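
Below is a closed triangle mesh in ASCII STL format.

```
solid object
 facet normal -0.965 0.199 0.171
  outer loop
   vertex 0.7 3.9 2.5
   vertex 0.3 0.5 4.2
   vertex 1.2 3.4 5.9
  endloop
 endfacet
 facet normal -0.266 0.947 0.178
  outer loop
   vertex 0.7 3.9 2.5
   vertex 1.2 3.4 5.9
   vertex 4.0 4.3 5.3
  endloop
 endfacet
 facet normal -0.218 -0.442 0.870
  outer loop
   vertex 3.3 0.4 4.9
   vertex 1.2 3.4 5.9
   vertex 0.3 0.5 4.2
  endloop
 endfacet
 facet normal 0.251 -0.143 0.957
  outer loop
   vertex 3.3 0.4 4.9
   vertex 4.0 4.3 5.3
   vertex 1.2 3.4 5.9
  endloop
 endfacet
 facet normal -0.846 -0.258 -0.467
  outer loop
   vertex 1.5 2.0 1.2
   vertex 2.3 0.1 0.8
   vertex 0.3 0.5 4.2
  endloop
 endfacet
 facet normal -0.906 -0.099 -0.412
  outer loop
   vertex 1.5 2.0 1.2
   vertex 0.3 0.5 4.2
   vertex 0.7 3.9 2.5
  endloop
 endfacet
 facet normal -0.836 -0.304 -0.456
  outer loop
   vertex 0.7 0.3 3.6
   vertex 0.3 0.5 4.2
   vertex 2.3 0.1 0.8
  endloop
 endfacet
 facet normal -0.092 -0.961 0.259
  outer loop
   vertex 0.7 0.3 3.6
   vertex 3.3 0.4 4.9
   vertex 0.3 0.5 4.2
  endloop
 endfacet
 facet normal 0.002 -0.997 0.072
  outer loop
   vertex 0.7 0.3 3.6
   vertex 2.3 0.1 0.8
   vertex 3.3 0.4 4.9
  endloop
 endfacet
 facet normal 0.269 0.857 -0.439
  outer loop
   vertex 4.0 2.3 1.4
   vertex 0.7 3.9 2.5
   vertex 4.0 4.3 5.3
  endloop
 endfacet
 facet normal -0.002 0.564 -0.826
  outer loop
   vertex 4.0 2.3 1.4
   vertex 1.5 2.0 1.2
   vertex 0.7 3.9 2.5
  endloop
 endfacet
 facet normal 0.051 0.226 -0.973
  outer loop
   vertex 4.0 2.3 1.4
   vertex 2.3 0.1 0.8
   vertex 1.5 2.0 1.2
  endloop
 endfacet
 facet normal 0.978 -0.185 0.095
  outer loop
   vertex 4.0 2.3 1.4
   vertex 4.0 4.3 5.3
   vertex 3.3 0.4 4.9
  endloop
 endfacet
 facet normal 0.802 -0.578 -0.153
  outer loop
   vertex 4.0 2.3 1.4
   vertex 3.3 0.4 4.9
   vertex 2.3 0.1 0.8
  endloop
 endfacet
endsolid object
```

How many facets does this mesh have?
14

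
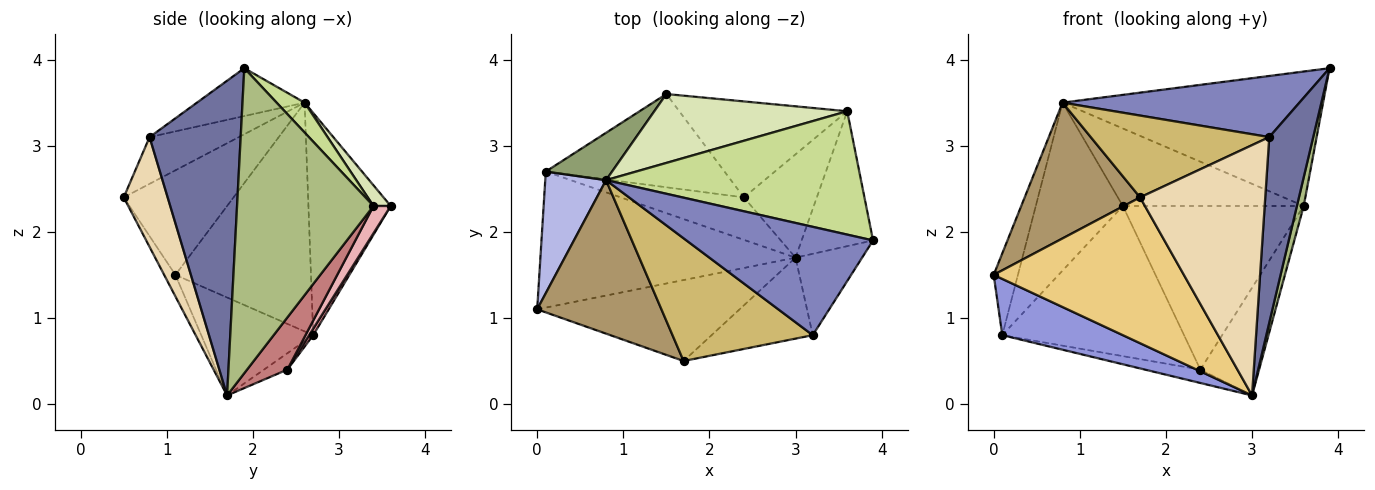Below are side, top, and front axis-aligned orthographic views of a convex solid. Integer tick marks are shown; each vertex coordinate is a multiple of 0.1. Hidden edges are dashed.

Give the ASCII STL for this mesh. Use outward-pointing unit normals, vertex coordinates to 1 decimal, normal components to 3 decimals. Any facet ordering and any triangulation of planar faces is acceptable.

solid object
 facet normal 0.885 -0.427 -0.187
  outer loop
   vertex 3.2 0.8 3.1
   vertex 3.0 1.7 0.1
   vertex 3.9 1.9 3.9
  endloop
 endfacet
 facet normal -0.218 -0.480 0.850
  outer loop
   vertex 3.2 0.8 3.1
   vertex 3.9 1.9 3.9
   vertex 0.8 2.6 3.5
  endloop
 endfacet
 facet normal -0.334 -0.360 -0.871
  outer loop
   vertex 0.1 2.7 0.8
   vertex 3.0 1.7 0.1
   vertex 0.0 1.1 1.5
  endloop
 endfacet
 facet normal -0.952 0.170 0.253
  outer loop
   vertex 0.1 2.7 0.8
   vertex 0.0 1.1 1.5
   vertex 0.8 2.6 3.5
  endloop
 endfacet
 facet normal -0.673 0.712 0.201
  outer loop
   vertex 0.1 2.7 0.8
   vertex 0.8 2.6 3.5
   vertex 1.5 3.6 2.3
  endloop
 endfacet
 facet normal 0.973 -0.048 -0.228
  outer loop
   vertex 3.6 3.4 2.3
   vertex 3.9 1.9 3.9
   vertex 3.0 1.7 0.1
  endloop
 endfacet
 facet normal 0.079 0.735 0.674
  outer loop
   vertex 3.6 3.4 2.3
   vertex 0.8 2.6 3.5
   vertex 3.9 1.9 3.9
  endloop
 endfacet
 facet normal 0.071 0.746 0.663
  outer loop
   vertex 3.6 3.4 2.3
   vertex 1.5 3.6 2.3
   vertex 0.8 2.6 3.5
  endloop
 endfacet
 facet normal -0.533 -0.560 0.634
  outer loop
   vertex 1.7 0.5 2.4
   vertex 0.8 2.6 3.5
   vertex 0.0 1.1 1.5
  endloop
 endfacet
 facet normal -0.267 -0.535 0.802
  outer loop
   vertex 1.7 0.5 2.4
   vertex 3.2 0.8 3.1
   vertex 0.8 2.6 3.5
  endloop
 endfacet
 facet normal -0.052 -0.873 -0.485
  outer loop
   vertex 1.7 0.5 2.4
   vertex 0.0 1.1 1.5
   vertex 3.0 1.7 0.1
  endloop
 endfacet
 facet normal 0.317 -0.903 -0.292
  outer loop
   vertex 1.7 0.5 2.4
   vertex 3.0 1.7 0.1
   vertex 3.2 0.8 3.1
  endloop
 endfacet
 facet normal -0.126 0.298 -0.946
  outer loop
   vertex 2.4 2.4 0.4
   vertex 3.0 1.7 0.1
   vertex 0.1 2.7 0.8
  endloop
 endfacet
 facet normal 0.444 0.646 -0.621
  outer loop
   vertex 2.4 2.4 0.4
   vertex 3.6 3.4 2.3
   vertex 3.0 1.7 0.1
  endloop
 endfacet
 facet normal 0.019 0.849 -0.527
  outer loop
   vertex 2.4 2.4 0.4
   vertex 0.1 2.7 0.8
   vertex 1.5 3.6 2.3
  endloop
 endfacet
 facet normal 0.082 0.860 -0.504
  outer loop
   vertex 2.4 2.4 0.4
   vertex 1.5 3.6 2.3
   vertex 3.6 3.4 2.3
  endloop
 endfacet
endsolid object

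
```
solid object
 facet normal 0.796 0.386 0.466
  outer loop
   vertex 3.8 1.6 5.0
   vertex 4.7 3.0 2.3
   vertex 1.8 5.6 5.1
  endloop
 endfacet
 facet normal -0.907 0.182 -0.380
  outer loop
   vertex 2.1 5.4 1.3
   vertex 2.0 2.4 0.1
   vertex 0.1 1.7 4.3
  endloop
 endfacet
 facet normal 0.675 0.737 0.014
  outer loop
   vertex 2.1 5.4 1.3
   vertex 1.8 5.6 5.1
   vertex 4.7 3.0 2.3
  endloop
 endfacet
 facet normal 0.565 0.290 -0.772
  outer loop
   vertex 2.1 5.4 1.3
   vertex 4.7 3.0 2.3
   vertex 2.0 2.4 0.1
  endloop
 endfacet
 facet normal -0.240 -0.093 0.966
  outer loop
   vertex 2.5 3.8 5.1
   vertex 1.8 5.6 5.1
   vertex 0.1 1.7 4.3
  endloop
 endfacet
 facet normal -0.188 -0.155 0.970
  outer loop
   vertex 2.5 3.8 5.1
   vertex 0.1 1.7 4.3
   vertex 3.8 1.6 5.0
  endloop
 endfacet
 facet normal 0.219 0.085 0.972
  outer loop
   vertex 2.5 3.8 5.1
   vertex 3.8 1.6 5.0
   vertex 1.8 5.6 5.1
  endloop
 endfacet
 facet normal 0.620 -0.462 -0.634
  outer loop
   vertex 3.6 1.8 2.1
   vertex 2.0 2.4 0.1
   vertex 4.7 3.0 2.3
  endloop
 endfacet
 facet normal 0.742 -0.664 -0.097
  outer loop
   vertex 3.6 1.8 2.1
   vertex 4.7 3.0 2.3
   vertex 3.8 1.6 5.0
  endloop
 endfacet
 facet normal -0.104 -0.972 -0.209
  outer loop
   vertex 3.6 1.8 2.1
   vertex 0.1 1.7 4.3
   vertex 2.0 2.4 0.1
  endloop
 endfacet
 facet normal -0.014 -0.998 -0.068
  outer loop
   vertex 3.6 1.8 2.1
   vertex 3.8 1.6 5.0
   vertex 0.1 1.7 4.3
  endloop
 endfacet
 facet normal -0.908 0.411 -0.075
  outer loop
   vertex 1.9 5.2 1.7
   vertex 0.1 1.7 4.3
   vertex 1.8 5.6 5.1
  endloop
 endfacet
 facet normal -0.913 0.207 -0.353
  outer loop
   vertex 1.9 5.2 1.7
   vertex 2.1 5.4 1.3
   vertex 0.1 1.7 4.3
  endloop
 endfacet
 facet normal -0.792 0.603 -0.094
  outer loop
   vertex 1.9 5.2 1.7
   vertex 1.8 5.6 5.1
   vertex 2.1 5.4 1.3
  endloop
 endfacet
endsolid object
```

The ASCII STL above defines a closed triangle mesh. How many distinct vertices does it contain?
9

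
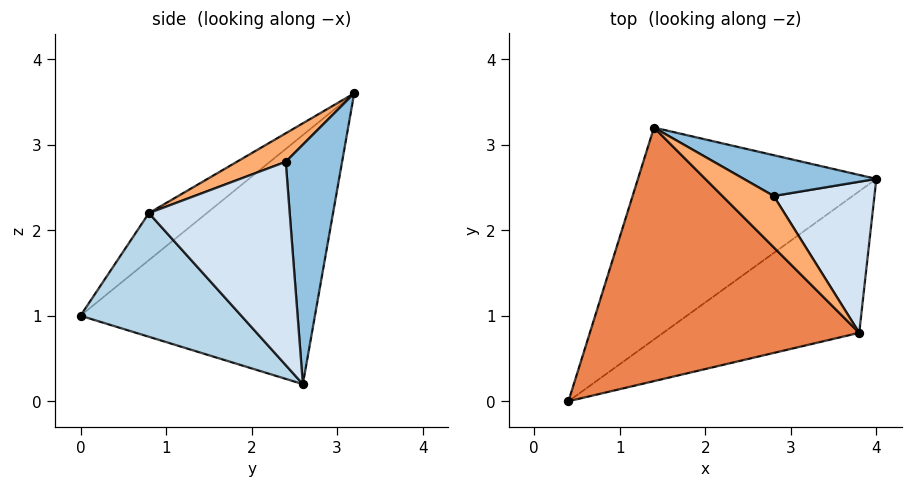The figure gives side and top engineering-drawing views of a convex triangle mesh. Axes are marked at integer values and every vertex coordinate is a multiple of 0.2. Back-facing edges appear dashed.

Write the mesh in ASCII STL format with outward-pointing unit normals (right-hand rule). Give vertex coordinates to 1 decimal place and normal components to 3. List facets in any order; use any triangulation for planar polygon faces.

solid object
 facet normal -0.568 0.619 -0.543
  outer loop
   vertex 1.4 3.2 3.6
   vertex 4.0 2.6 0.2
   vertex 0.4 0.0 1.0
  endloop
 endfacet
 facet normal 0.604 0.723 0.335
  outer loop
   vertex 2.8 2.4 2.8
   vertex 4.0 2.6 0.2
   vertex 1.4 3.2 3.6
  endloop
 endfacet
 facet normal 0.377 -0.707 -0.598
  outer loop
   vertex 3.8 0.8 2.2
   vertex 0.4 0.0 1.0
   vertex 4.0 2.6 0.2
  endloop
 endfacet
 facet normal 0.834 0.366 0.413
  outer loop
   vertex 3.8 0.8 2.2
   vertex 4.0 2.6 0.2
   vertex 2.8 2.4 2.8
  endloop
 endfacet
 facet normal -0.138 -0.598 0.789
  outer loop
   vertex 3.8 0.8 2.2
   vertex 1.4 3.2 3.6
   vertex 0.4 0.0 1.0
  endloop
 endfacet
 facet normal 0.485 -0.024 0.874
  outer loop
   vertex 3.8 0.8 2.2
   vertex 2.8 2.4 2.8
   vertex 1.4 3.2 3.6
  endloop
 endfacet
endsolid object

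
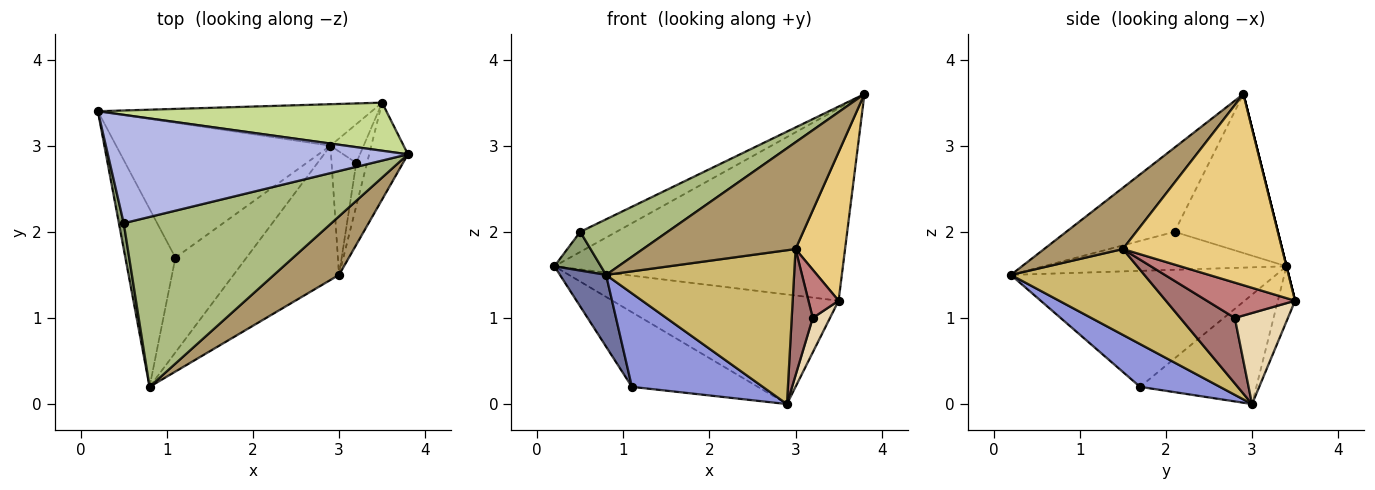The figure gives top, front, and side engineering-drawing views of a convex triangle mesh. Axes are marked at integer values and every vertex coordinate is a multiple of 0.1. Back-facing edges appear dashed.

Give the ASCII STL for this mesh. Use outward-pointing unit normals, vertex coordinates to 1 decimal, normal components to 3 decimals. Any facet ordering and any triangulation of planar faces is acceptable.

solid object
 facet normal -0.907 -0.158 -0.391
  outer loop
   vertex 1.1 1.7 0.2
   vertex 0.8 0.2 1.5
   vertex 0.2 3.4 1.6
  endloop
 endfacet
 facet normal -0.408 0.442 -0.799
  outer loop
   vertex 1.1 1.7 0.2
   vertex 0.2 3.4 1.6
   vertex 2.9 3.0 0.0
  endloop
 endfacet
 facet normal 0.394 -0.646 -0.654
  outer loop
   vertex 1.1 1.7 0.2
   vertex 2.9 3.0 0.0
   vertex 0.8 0.2 1.5
  endloop
 endfacet
 facet normal -0.462 0.162 0.872
  outer loop
   vertex 0.5 2.1 2.0
   vertex 3.8 2.9 3.6
   vertex 0.2 3.4 1.6
  endloop
 endfacet
 facet normal -0.975 -0.187 0.124
  outer loop
   vertex 0.5 2.1 2.0
   vertex 0.2 3.4 1.6
   vertex 0.8 0.2 1.5
  endloop
 endfacet
 facet normal -0.360 -0.290 0.887
  outer loop
   vertex 0.5 2.1 2.0
   vertex 0.8 0.2 1.5
   vertex 3.8 2.9 3.6
  endloop
 endfacet
 facet normal 0.000 0.970 0.243
  outer loop
   vertex 3.5 3.5 1.2
   vertex 0.2 3.4 1.6
   vertex 3.8 2.9 3.6
  endloop
 endfacet
 facet normal -0.071 0.933 -0.353
  outer loop
   vertex 3.5 3.5 1.2
   vertex 2.9 3.0 0.0
   vertex 0.2 3.4 1.6
  endloop
 endfacet
 facet normal 0.412 -0.799 0.438
  outer loop
   vertex 3.0 1.5 1.8
   vertex 3.8 2.9 3.6
   vertex 0.8 0.2 1.5
  endloop
 endfacet
 facet normal 0.472 -0.664 -0.580
  outer loop
   vertex 3.0 1.5 1.8
   vertex 0.8 0.2 1.5
   vertex 2.9 3.0 0.0
  endloop
 endfacet
 facet normal 0.938 -0.291 -0.190
  outer loop
   vertex 3.0 1.5 1.8
   vertex 3.5 3.5 1.2
   vertex 3.8 2.9 3.6
  endloop
 endfacet
 facet normal 0.899 -0.291 -0.328
  outer loop
   vertex 3.2 2.8 1.0
   vertex 2.9 3.0 0.0
   vertex 3.5 3.5 1.2
  endloop
 endfacet
 facet normal 0.880 -0.340 -0.332
  outer loop
   vertex 3.2 2.8 1.0
   vertex 3.0 1.5 1.8
   vertex 2.9 3.0 0.0
  endloop
 endfacet
 facet normal 0.909 -0.310 -0.277
  outer loop
   vertex 3.2 2.8 1.0
   vertex 3.5 3.5 1.2
   vertex 3.0 1.5 1.8
  endloop
 endfacet
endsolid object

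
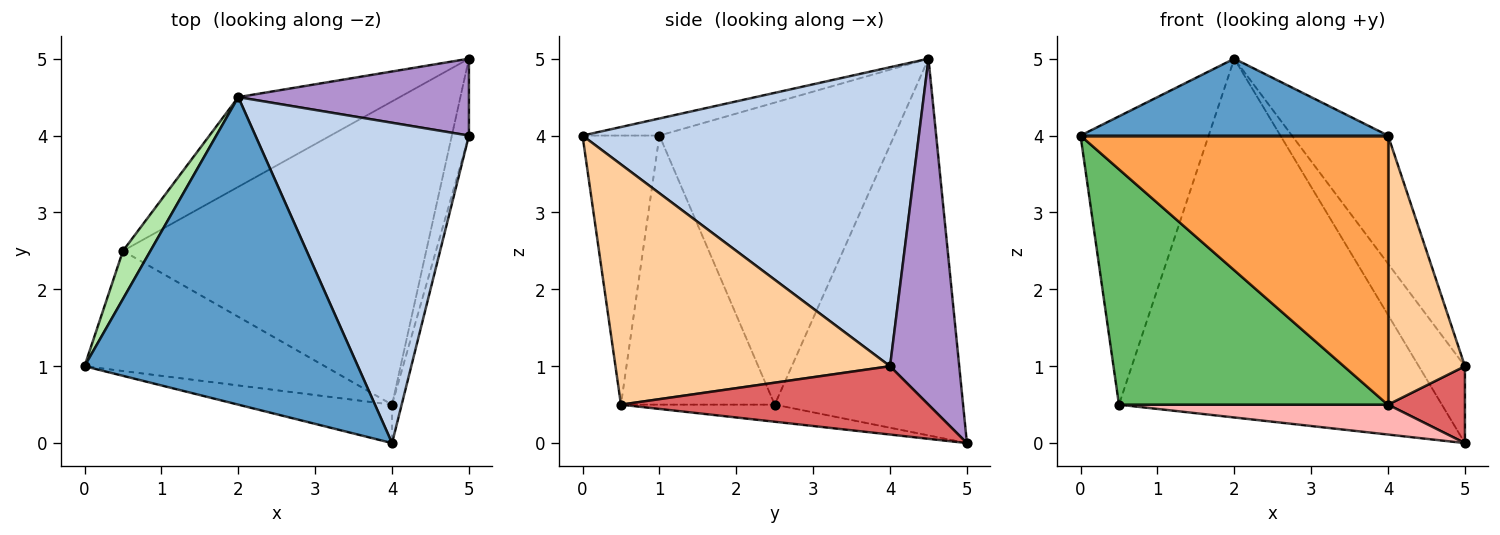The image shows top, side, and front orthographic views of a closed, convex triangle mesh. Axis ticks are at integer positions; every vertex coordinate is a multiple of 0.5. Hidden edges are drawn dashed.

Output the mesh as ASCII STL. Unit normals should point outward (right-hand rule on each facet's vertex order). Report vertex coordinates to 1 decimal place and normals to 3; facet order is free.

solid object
 facet normal -0.061 -0.242 0.968
  outer loop
   vertex 2.0 4.5 5.0
   vertex 0.0 1.0 4.0
   vertex 4.0 0.0 4.0
  endloop
 endfacet
 facet normal 0.793 0.226 0.566
  outer loop
   vertex 2.0 4.5 5.0
   vertex 4.0 0.0 4.0
   vertex 5.0 4.0 1.0
  endloop
 endfacet
 facet normal -0.240 -0.961 -0.137
  outer loop
   vertex 4.0 0.5 0.5
   vertex 4.0 0.0 4.0
   vertex 0.0 1.0 4.0
  endloop
 endfacet
 facet normal 0.962 -0.269 -0.038
  outer loop
   vertex 4.0 0.5 0.5
   vertex 5.0 4.0 1.0
   vertex 4.0 0.0 4.0
  endloop
 endfacet
 facet normal -0.454 -0.794 -0.405
  outer loop
   vertex 0.5 2.5 0.5
   vertex 4.0 0.5 0.5
   vertex 0.0 1.0 4.0
  endloop
 endfacet
 facet normal -0.875 0.477 0.080
  outer loop
   vertex 0.5 2.5 0.5
   vertex 0.0 1.0 4.0
   vertex 2.0 4.5 5.0
  endloop
 endfacet
 facet normal 0.943 -0.236 -0.236
  outer loop
   vertex 5.0 5.0 0.0
   vertex 5.0 4.0 1.0
   vertex 4.0 0.5 0.5
  endloop
 endfacet
 facet normal -0.056 -0.098 -0.994
  outer loop
   vertex 5.0 5.0 0.0
   vertex 4.0 0.5 0.5
   vertex 0.5 2.5 0.5
  endloop
 endfacet
 facet normal 0.728 0.485 0.485
  outer loop
   vertex 5.0 5.0 0.0
   vertex 2.0 4.5 5.0
   vertex 5.0 4.0 1.0
  endloop
 endfacet
 facet normal -0.493 0.844 -0.211
  outer loop
   vertex 5.0 5.0 0.0
   vertex 0.5 2.5 0.5
   vertex 2.0 4.5 5.0
  endloop
 endfacet
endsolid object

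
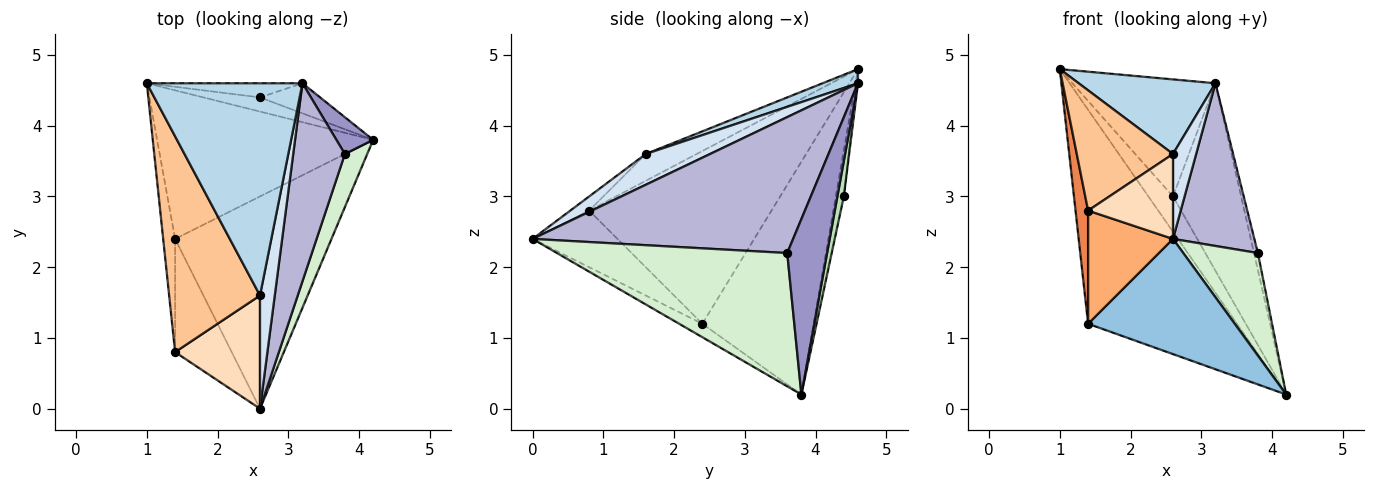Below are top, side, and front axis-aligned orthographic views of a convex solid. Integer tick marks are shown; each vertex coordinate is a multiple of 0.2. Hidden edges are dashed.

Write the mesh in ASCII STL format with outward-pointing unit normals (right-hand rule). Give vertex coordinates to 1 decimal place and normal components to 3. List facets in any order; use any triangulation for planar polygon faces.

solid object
 facet normal -0.523 0.700 -0.486
  outer loop
   vertex 1.4 2.4 1.2
   vertex 1.0 4.6 4.8
   vertex 4.2 3.8 0.2
  endloop
 endfacet
 facet normal -0.075 -0.476 -0.876
  outer loop
   vertex 1.4 2.4 1.2
   vertex 4.2 3.8 0.2
   vertex 2.6 0.0 2.4
  endloop
 endfacet
 facet normal 0.085 -0.330 0.940
  outer loop
   vertex 3.2 4.6 4.6
   vertex 1.0 4.6 4.8
   vertex 2.6 1.6 3.6
  endloop
 endfacet
 facet normal 0.857 -0.309 0.412
  outer loop
   vertex 3.2 4.6 4.6
   vertex 2.6 1.6 3.6
   vertex 2.6 0.0 2.4
  endloop
 endfacet
 facet normal -0.995 -0.069 -0.069
  outer loop
   vertex 1.4 0.8 2.8
   vertex 1.0 4.6 4.8
   vertex 1.4 2.4 1.2
  endloop
 endfacet
 facet normal -0.577 -0.577 -0.577
  outer loop
   vertex 1.4 0.8 2.8
   vertex 1.4 2.4 1.2
   vertex 2.6 0.0 2.4
  endloop
 endfacet
 facet normal -0.250 -0.471 0.846
  outer loop
   vertex 1.4 0.8 2.8
   vertex 2.6 1.6 3.6
   vertex 1.0 4.6 4.8
  endloop
 endfacet
 facet normal -0.132 -0.595 0.793
  outer loop
   vertex 1.4 0.8 2.8
   vertex 2.6 0.0 2.4
   vertex 2.6 1.6 3.6
  endloop
 endfacet
 facet normal -0.289 0.889 -0.356
  outer loop
   vertex 2.6 4.4 3.0
   vertex 4.2 3.8 0.2
   vertex 1.0 4.6 4.8
  endloop
 endfacet
 facet normal -0.011 0.993 -0.120
  outer loop
   vertex 2.6 4.4 3.0
   vertex 1.0 4.6 4.8
   vertex 3.2 4.6 4.6
  endloop
 endfacet
 facet normal 0.093 0.983 -0.158
  outer loop
   vertex 2.6 4.4 3.0
   vertex 3.2 4.6 4.6
   vertex 4.2 3.8 0.2
  endloop
 endfacet
 facet normal 0.939 -0.304 0.157
  outer loop
   vertex 3.8 3.6 2.2
   vertex 2.6 0.0 2.4
   vertex 4.2 3.8 0.2
  endloop
 endfacet
 facet normal 0.974 0.094 0.204
  outer loop
   vertex 3.8 3.6 2.2
   vertex 4.2 3.8 0.2
   vertex 3.2 4.6 4.6
  endloop
 endfacet
 facet normal 0.897 -0.280 0.341
  outer loop
   vertex 3.8 3.6 2.2
   vertex 3.2 4.6 4.6
   vertex 2.6 0.0 2.4
  endloop
 endfacet
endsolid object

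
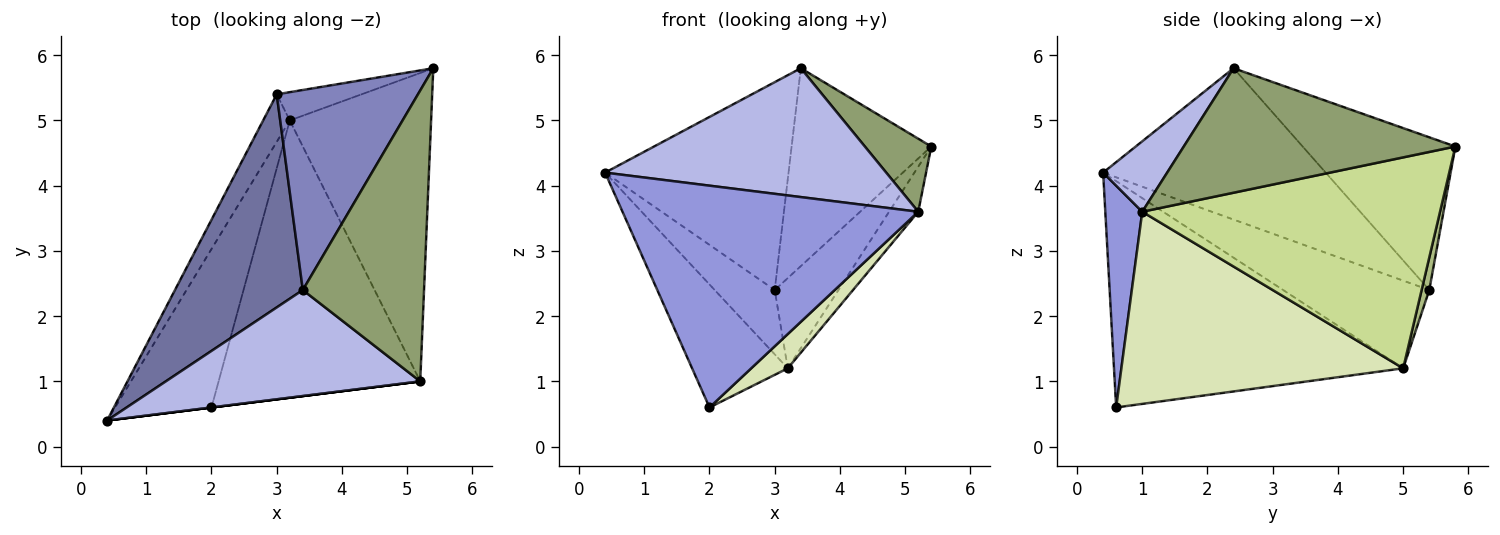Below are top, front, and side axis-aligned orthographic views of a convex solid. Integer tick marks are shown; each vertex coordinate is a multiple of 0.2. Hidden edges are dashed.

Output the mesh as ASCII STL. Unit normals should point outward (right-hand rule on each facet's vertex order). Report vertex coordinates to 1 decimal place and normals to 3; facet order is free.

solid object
 facet normal -0.646 0.533 0.546
  outer loop
   vertex 3.0 5.4 2.4
   vertex 0.4 0.4 4.2
   vertex 3.4 2.4 5.8
  endloop
 endfacet
 facet normal -0.610 0.557 0.564
  outer loop
   vertex 3.0 5.4 2.4
   vertex 3.4 2.4 5.8
   vertex 5.4 5.8 4.6
  endloop
 endfacet
 facet normal 0.124 -0.992 0.000
  outer loop
   vertex 5.2 1.0 3.6
   vertex 0.4 0.4 4.2
   vertex 2.0 0.6 0.6
  endloop
 endfacet
 facet normal 0.173 -0.761 0.626
  outer loop
   vertex 5.2 1.0 3.6
   vertex 3.4 2.4 5.8
   vertex 0.4 0.4 4.2
  endloop
 endfacet
 facet normal 0.706 -0.173 0.687
  outer loop
   vertex 5.2 1.0 3.6
   vertex 5.4 5.8 4.6
   vertex 3.4 2.4 5.8
  endloop
 endfacet
 facet normal 0.114 0.948 -0.297
  outer loop
   vertex 3.2 5.0 1.2
   vertex 3.0 5.4 2.4
   vertex 5.4 5.8 4.6
  endloop
 endfacet
 facet normal 0.828 0.081 -0.555
  outer loop
   vertex 3.2 5.0 1.2
   vertex 5.4 5.8 4.6
   vertex 5.2 1.0 3.6
  endloop
 endfacet
 facet normal 0.687 -0.089 -0.721
  outer loop
   vertex 3.2 5.0 1.2
   vertex 5.2 1.0 3.6
   vertex 2.0 0.6 0.6
  endloop
 endfacet
 facet normal -0.880 0.291 -0.375
  outer loop
   vertex 3.2 5.0 1.2
   vertex 2.0 0.6 0.6
   vertex 0.4 0.4 4.2
  endloop
 endfacet
 facet normal -0.891 0.366 -0.270
  outer loop
   vertex 3.2 5.0 1.2
   vertex 0.4 0.4 4.2
   vertex 3.0 5.4 2.4
  endloop
 endfacet
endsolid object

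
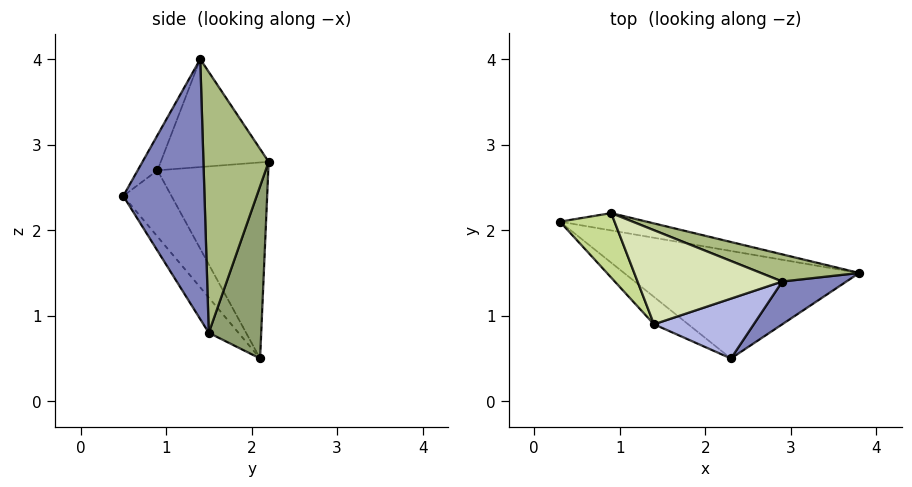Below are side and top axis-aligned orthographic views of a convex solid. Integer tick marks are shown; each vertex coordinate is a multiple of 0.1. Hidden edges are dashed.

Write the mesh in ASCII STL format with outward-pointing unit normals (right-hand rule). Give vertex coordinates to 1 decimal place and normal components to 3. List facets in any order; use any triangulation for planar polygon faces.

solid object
 facet normal -0.088 -0.806 -0.586
  outer loop
   vertex 2.3 0.5 2.4
   vertex 0.3 2.1 0.5
   vertex 3.8 1.5 0.8
  endloop
 endfacet
 facet normal 0.662 -0.732 0.163
  outer loop
   vertex 2.9 1.4 4.0
   vertex 2.3 0.5 2.4
   vertex 3.8 1.5 0.8
  endloop
 endfacet
 facet normal -0.459 -0.856 -0.237
  outer loop
   vertex 1.4 0.9 2.7
   vertex 0.3 2.1 0.5
   vertex 2.3 0.5 2.4
  endloop
 endfacet
 facet normal -0.188 -0.824 0.534
  outer loop
   vertex 1.4 0.9 2.7
   vertex 2.3 0.5 2.4
   vertex 2.9 1.4 4.0
  endloop
 endfacet
 facet normal 0.176 0.980 -0.088
  outer loop
   vertex 0.9 2.2 2.8
   vertex 3.8 1.5 0.8
   vertex 0.3 2.1 0.5
  endloop
 endfacet
 facet normal 0.308 0.944 0.116
  outer loop
   vertex 0.9 2.2 2.8
   vertex 2.9 1.4 4.0
   vertex 3.8 1.5 0.8
  endloop
 endfacet
 facet normal -0.897 -0.364 0.250
  outer loop
   vertex 0.9 2.2 2.8
   vertex 0.3 2.1 0.5
   vertex 1.4 0.9 2.7
  endloop
 endfacet
 facet normal -0.574 -0.280 0.770
  outer loop
   vertex 0.9 2.2 2.8
   vertex 1.4 0.9 2.7
   vertex 2.9 1.4 4.0
  endloop
 endfacet
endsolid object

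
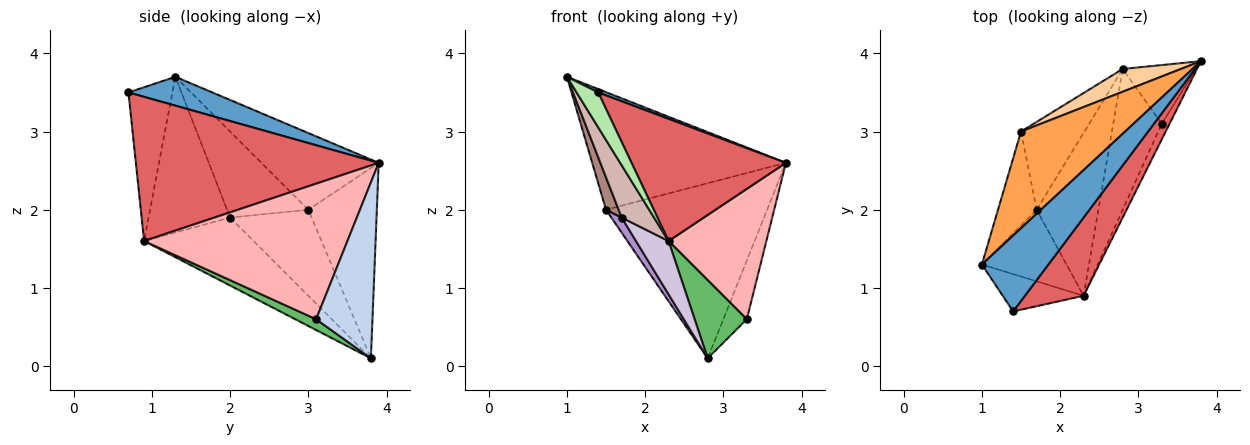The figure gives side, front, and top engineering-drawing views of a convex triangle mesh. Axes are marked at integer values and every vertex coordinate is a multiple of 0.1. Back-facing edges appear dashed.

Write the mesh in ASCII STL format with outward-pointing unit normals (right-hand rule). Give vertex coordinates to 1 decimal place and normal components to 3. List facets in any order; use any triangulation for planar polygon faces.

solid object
 facet normal 0.398 -0.040 0.917
  outer loop
   vertex 1.4 0.7 3.5
   vertex 3.8 3.9 2.6
   vertex 1.0 1.3 3.7
  endloop
 endfacet
 facet normal 0.862 0.359 -0.359
  outer loop
   vertex 3.3 3.1 0.6
   vertex 2.8 3.8 0.1
   vertex 3.8 3.9 2.6
  endloop
 endfacet
 facet normal -0.424 0.700 0.575
  outer loop
   vertex 1.5 3.0 2.0
   vertex 1.0 1.3 3.7
   vertex 3.8 3.9 2.6
  endloop
 endfacet
 facet normal -0.389 0.914 0.119
  outer loop
   vertex 1.5 3.0 2.0
   vertex 3.8 3.9 2.6
   vertex 2.8 3.8 0.1
  endloop
 endfacet
 facet normal 0.191 -0.477 -0.858
  outer loop
   vertex 2.3 0.9 1.6
   vertex 2.8 3.8 0.1
   vertex 3.3 3.1 0.6
  endloop
 endfacet
 facet normal -0.812 -0.399 -0.427
  outer loop
   vertex 2.3 0.9 1.6
   vertex 1.4 0.7 3.5
   vertex 1.0 1.3 3.7
  endloop
 endfacet
 facet normal 0.798 -0.507 0.325
  outer loop
   vertex 2.3 0.9 1.6
   vertex 3.8 3.9 2.6
   vertex 1.4 0.7 3.5
  endloop
 endfacet
 facet normal 0.900 -0.433 -0.052
  outer loop
   vertex 2.3 0.9 1.6
   vertex 3.3 3.1 0.6
   vertex 3.8 3.9 2.6
  endloop
 endfacet
 facet normal -0.801 -0.101 -0.590
  outer loop
   vertex 1.7 2.0 1.9
   vertex 1.5 3.0 2.0
   vertex 2.8 3.8 0.1
  endloop
 endfacet
 facet normal -0.723 -0.215 -0.657
  outer loop
   vertex 1.7 2.0 1.9
   vertex 2.8 3.8 0.1
   vertex 2.3 0.9 1.6
  endloop
 endfacet
 facet normal -0.903 -0.140 -0.406
  outer loop
   vertex 1.7 2.0 1.9
   vertex 1.0 1.3 3.7
   vertex 1.5 3.0 2.0
  endloop
 endfacet
 facet normal -0.830 -0.330 -0.451
  outer loop
   vertex 1.7 2.0 1.9
   vertex 2.3 0.9 1.6
   vertex 1.0 1.3 3.7
  endloop
 endfacet
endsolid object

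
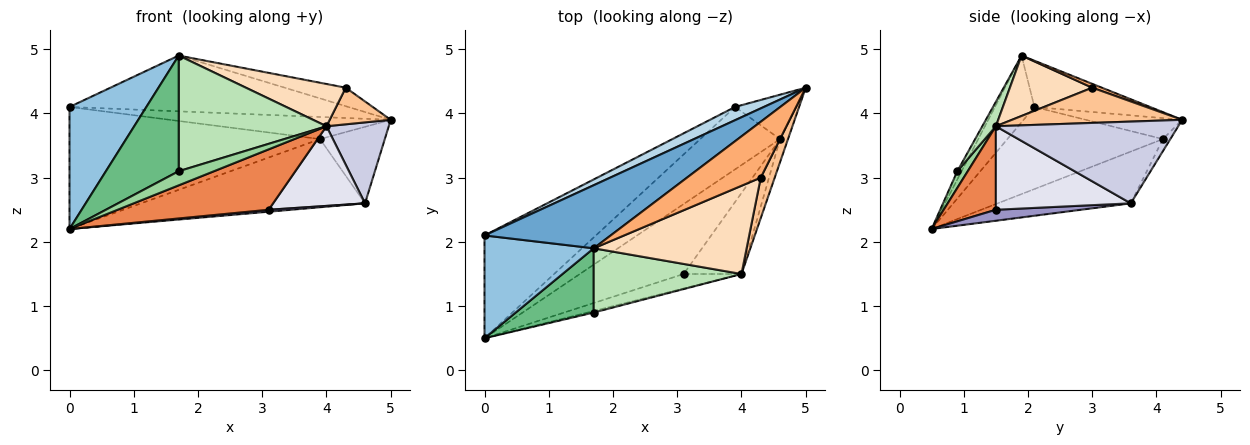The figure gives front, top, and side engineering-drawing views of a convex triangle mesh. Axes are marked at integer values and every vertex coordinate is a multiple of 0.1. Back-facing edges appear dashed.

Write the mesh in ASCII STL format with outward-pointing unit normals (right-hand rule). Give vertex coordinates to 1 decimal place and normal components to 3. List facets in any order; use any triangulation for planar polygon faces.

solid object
 facet normal -0.265 0.639 0.722
  outer loop
   vertex 1.7 1.9 4.9
   vertex 5.0 4.4 3.9
   vertex 0.0 2.1 4.1
  endloop
 endfacet
 facet normal -0.366 -0.712 0.599
  outer loop
   vertex 1.7 1.9 4.9
   vertex 0.0 2.1 4.1
   vertex 0.0 0.5 2.2
  endloop
 endfacet
 facet normal -0.350 0.804 0.481
  outer loop
   vertex 3.9 4.1 3.6
   vertex 0.0 2.1 4.1
   vertex 5.0 4.4 3.9
  endloop
 endfacet
 facet normal -0.429 0.691 -0.582
  outer loop
   vertex 3.9 4.1 3.6
   vertex 0.0 0.5 2.2
   vertex 0.0 2.1 4.1
  endloop
 endfacet
 facet normal 0.319 -0.922 -0.221
  outer loop
   vertex 3.1 1.5 2.5
   vertex 4.0 1.5 3.8
   vertex 0.0 0.5 2.2
  endloop
 endfacet
 facet normal 0.050 0.314 0.948
  outer loop
   vertex 4.3 3.0 4.4
   vertex 5.0 4.4 3.9
   vertex 1.7 1.9 4.9
  endloop
 endfacet
 facet normal 0.882 -0.316 0.349
  outer loop
   vertex 4.3 3.0 4.4
   vertex 4.0 1.5 3.8
   vertex 5.0 4.4 3.9
  endloop
 endfacet
 facet normal 0.336 -0.407 0.850
  outer loop
   vertex 4.3 3.0 4.4
   vertex 1.7 1.9 4.9
   vertex 4.0 1.5 3.8
  endloop
 endfacet
 facet normal -0.051 -0.873 0.485
  outer loop
   vertex 1.7 0.9 3.1
   vertex 1.7 1.9 4.9
   vertex 0.0 0.5 2.2
  endloop
 endfacet
 facet normal 0.282 -0.953 -0.108
  outer loop
   vertex 1.7 0.9 3.1
   vertex 0.0 0.5 2.2
   vertex 4.0 1.5 3.8
  endloop
 endfacet
 facet normal 0.080 -0.871 0.484
  outer loop
   vertex 1.7 0.9 3.1
   vertex 4.0 1.5 3.8
   vertex 1.7 1.9 4.9
  endloop
 endfacet
 facet normal -0.401 0.675 -0.619
  outer loop
   vertex 4.6 3.6 2.6
   vertex 0.0 0.5 2.2
   vertex 3.9 4.1 3.6
  endloop
 endfacet
 facet normal 0.105 -0.028 -0.994
  outer loop
   vertex 4.6 3.6 2.6
   vertex 3.1 1.5 2.5
   vertex 0.0 0.5 2.2
  endloop
 endfacet
 facet normal -0.099 0.861 -0.499
  outer loop
   vertex 4.6 3.6 2.6
   vertex 3.9 4.1 3.6
   vertex 5.0 4.4 3.9
  endloop
 endfacet
 facet normal 0.942 -0.322 -0.092
  outer loop
   vertex 4.6 3.6 2.6
   vertex 5.0 4.4 3.9
   vertex 4.0 1.5 3.8
  endloop
 endfacet
 facet normal 0.717 -0.489 -0.497
  outer loop
   vertex 4.6 3.6 2.6
   vertex 4.0 1.5 3.8
   vertex 3.1 1.5 2.5
  endloop
 endfacet
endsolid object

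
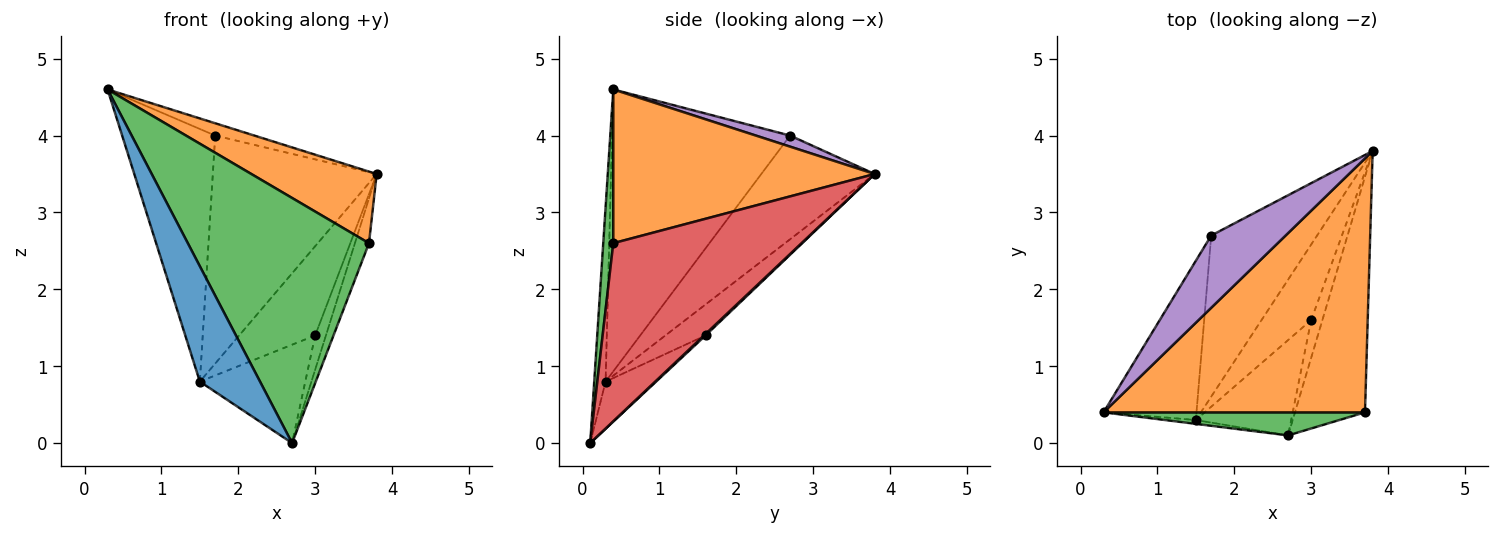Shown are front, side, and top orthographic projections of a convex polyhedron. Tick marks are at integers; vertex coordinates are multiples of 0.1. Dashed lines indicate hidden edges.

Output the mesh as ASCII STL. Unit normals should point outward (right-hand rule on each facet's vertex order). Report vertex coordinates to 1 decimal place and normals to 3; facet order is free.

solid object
 facet normal -0.186 -0.982 -0.033
  outer loop
   vertex 1.5 0.3 0.8
   vertex 2.7 0.1 0.0
   vertex 0.3 0.4 4.6
  endloop
 endfacet
 facet normal 0.493 -0.236 0.838
  outer loop
   vertex 3.7 0.4 2.6
   vertex 3.8 3.8 3.5
   vertex 0.3 0.4 4.6
  endloop
 endfacet
 facet normal 0.055 -0.994 0.094
  outer loop
   vertex 3.7 0.4 2.6
   vertex 0.3 0.4 4.6
   vertex 2.7 0.1 0.0
  endloop
 endfacet
 facet normal 0.928 0.069 -0.365
  outer loop
   vertex 3.7 0.4 2.6
   vertex 2.7 0.1 0.0
   vertex 3.8 3.8 3.5
  endloop
 endfacet
 facet normal 0.145 0.166 0.975
  outer loop
   vertex 1.7 2.7 4.0
   vertex 0.3 0.4 4.6
   vertex 3.8 3.8 3.5
  endloop
 endfacet
 facet normal -0.851 0.445 -0.280
  outer loop
   vertex 1.7 2.7 4.0
   vertex 1.5 0.3 0.8
   vertex 0.3 0.4 4.6
  endloop
 endfacet
 facet normal -0.492 0.711 -0.502
  outer loop
   vertex 1.7 2.7 4.0
   vertex 3.8 3.8 3.5
   vertex 1.5 0.3 0.8
  endloop
 endfacet
 facet normal 0.096 0.669 -0.737
  outer loop
   vertex 3.0 1.6 1.4
   vertex 3.8 3.8 3.5
   vertex 2.7 0.1 0.0
  endloop
 endfacet
 facet normal -0.374 0.708 -0.599
  outer loop
   vertex 3.0 1.6 1.4
   vertex 1.5 0.3 0.8
   vertex 3.8 3.8 3.5
  endloop
 endfacet
 facet normal -0.325 0.679 -0.658
  outer loop
   vertex 3.0 1.6 1.4
   vertex 2.7 0.1 0.0
   vertex 1.5 0.3 0.8
  endloop
 endfacet
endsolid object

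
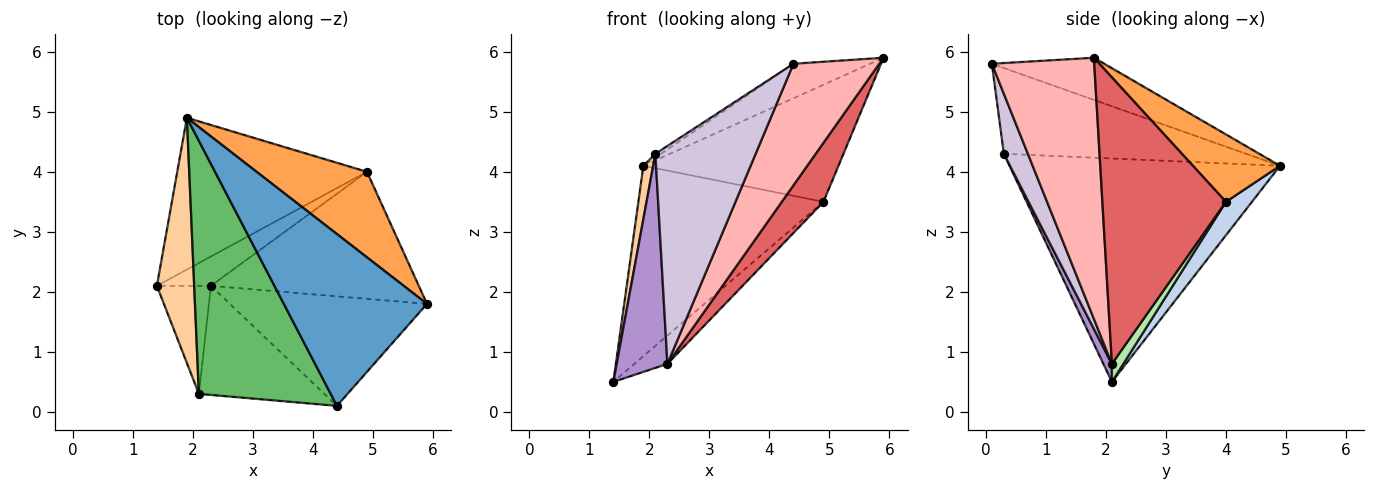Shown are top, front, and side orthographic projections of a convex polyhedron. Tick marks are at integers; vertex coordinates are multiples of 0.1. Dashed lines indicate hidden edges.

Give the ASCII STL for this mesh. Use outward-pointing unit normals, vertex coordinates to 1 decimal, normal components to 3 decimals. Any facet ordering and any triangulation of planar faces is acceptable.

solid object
 facet normal -0.277 0.189 0.942
  outer loop
   vertex 4.4 0.1 5.8
   vertex 5.9 1.8 5.9
   vertex 1.9 4.9 4.1
  endloop
 endfacet
 facet normal 0.109 0.777 -0.620
  outer loop
   vertex 4.9 4.0 3.5
   vertex 1.4 2.1 0.5
   vertex 1.9 4.9 4.1
  endloop
 endfacet
 facet normal 0.339 0.760 0.555
  outer loop
   vertex 4.9 4.0 3.5
   vertex 1.9 4.9 4.1
   vertex 5.9 1.8 5.9
  endloop
 endfacet
 facet normal -0.986 -0.036 0.165
  outer loop
   vertex 2.1 0.3 4.3
   vertex 1.9 4.9 4.1
   vertex 1.4 2.1 0.5
  endloop
 endfacet
 facet normal -0.545 0.013 0.838
  outer loop
   vertex 2.1 0.3 4.3
   vertex 4.4 0.1 5.8
   vertex 1.9 4.9 4.1
  endloop
 endfacet
 facet normal 0.233 0.675 -0.700
  outer loop
   vertex 2.3 2.1 0.8
   vertex 1.4 2.1 0.5
   vertex 4.9 4.0 3.5
  endloop
 endfacet
 facet normal 0.781 -0.263 -0.567
  outer loop
   vertex 2.3 2.1 0.8
   vertex 4.9 4.0 3.5
   vertex 5.9 1.8 5.9
  endloop
 endfacet
 facet normal 0.663 -0.556 -0.501
  outer loop
   vertex 2.3 2.1 0.8
   vertex 5.9 1.8 5.9
   vertex 4.4 0.1 5.8
  endloop
 endfacet
 facet normal 0.149 -0.883 -0.446
  outer loop
   vertex 2.3 2.1 0.8
   vertex 2.1 0.3 4.3
   vertex 1.4 2.1 0.5
  endloop
 endfacet
 facet normal 0.209 -0.874 -0.438
  outer loop
   vertex 2.3 2.1 0.8
   vertex 4.4 0.1 5.8
   vertex 2.1 0.3 4.3
  endloop
 endfacet
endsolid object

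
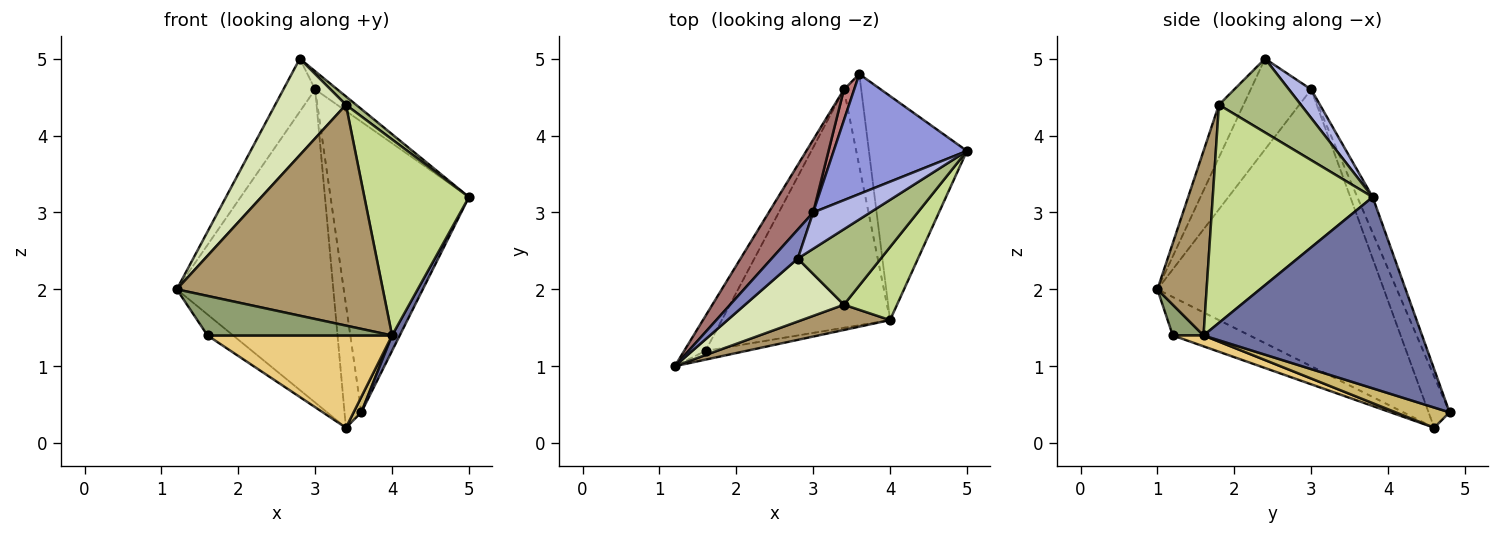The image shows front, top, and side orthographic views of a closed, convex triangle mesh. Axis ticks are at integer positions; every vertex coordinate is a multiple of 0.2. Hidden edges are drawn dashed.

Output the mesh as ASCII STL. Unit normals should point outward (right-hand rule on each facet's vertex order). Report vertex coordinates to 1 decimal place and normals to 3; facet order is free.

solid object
 facet normal 0.889 -0.031 -0.456
  outer loop
   vertex 4.0 1.6 1.4
   vertex 3.6 4.8 0.4
   vertex 5.0 3.8 3.2
  endloop
 endfacet
 facet normal -0.858 0.451 0.247
  outer loop
   vertex 3.0 3.0 4.6
   vertex 1.2 1.0 2.0
   vertex 2.8 2.4 5.0
  endloop
 endfacet
 facet normal -0.102 0.920 0.379
  outer loop
   vertex 3.0 3.0 4.6
   vertex 5.0 3.8 3.2
   vertex 3.6 4.8 0.4
  endloop
 endfacet
 facet normal 0.408 0.408 0.816
  outer loop
   vertex 3.0 3.0 4.6
   vertex 2.8 2.4 5.0
   vertex 5.0 3.8 3.2
  endloop
 endfacet
 facet normal 0.161 -0.964 -0.214
  outer loop
   vertex 1.6 1.2 1.4
   vertex 4.0 1.6 1.4
   vertex 1.2 1.0 2.0
  endloop
 endfacet
 facet normal 0.662 -0.083 0.745
  outer loop
   vertex 3.4 1.8 4.4
   vertex 5.0 3.8 3.2
   vertex 2.8 2.4 5.0
  endloop
 endfacet
 facet normal 0.820 -0.536 0.200
  outer loop
   vertex 3.4 1.8 4.4
   vertex 4.0 1.6 1.4
   vertex 5.0 3.8 3.2
  endloop
 endfacet
 facet normal -0.280 -0.804 0.524
  outer loop
   vertex 3.4 1.8 4.4
   vertex 2.8 2.4 5.0
   vertex 1.2 1.0 2.0
  endloop
 endfacet
 facet normal 0.231 -0.967 0.111
  outer loop
   vertex 3.4 1.8 4.4
   vertex 1.2 1.0 2.0
   vertex 4.0 1.6 1.4
  endloop
 endfacet
 facet normal 0.755 -0.108 -0.647
  outer loop
   vertex 3.4 4.6 0.2
   vertex 3.6 4.8 0.4
   vertex 4.0 1.6 1.4
  endloop
 endfacet
 facet normal 0.060 -0.360 -0.931
  outer loop
   vertex 3.4 4.6 0.2
   vertex 4.0 1.6 1.4
   vertex 1.6 1.2 1.4
  endloop
 endfacet
 facet normal -0.839 0.280 -0.466
  outer loop
   vertex 3.4 4.6 0.2
   vertex 1.6 1.2 1.4
   vertex 1.2 1.0 2.0
  endloop
 endfacet
 facet normal -0.815 0.564 0.131
  outer loop
   vertex 3.4 4.6 0.2
   vertex 1.2 1.0 2.0
   vertex 3.0 3.0 4.6
  endloop
 endfacet
 facet normal -0.772 0.617 0.154
  outer loop
   vertex 3.4 4.6 0.2
   vertex 3.0 3.0 4.6
   vertex 3.6 4.8 0.4
  endloop
 endfacet
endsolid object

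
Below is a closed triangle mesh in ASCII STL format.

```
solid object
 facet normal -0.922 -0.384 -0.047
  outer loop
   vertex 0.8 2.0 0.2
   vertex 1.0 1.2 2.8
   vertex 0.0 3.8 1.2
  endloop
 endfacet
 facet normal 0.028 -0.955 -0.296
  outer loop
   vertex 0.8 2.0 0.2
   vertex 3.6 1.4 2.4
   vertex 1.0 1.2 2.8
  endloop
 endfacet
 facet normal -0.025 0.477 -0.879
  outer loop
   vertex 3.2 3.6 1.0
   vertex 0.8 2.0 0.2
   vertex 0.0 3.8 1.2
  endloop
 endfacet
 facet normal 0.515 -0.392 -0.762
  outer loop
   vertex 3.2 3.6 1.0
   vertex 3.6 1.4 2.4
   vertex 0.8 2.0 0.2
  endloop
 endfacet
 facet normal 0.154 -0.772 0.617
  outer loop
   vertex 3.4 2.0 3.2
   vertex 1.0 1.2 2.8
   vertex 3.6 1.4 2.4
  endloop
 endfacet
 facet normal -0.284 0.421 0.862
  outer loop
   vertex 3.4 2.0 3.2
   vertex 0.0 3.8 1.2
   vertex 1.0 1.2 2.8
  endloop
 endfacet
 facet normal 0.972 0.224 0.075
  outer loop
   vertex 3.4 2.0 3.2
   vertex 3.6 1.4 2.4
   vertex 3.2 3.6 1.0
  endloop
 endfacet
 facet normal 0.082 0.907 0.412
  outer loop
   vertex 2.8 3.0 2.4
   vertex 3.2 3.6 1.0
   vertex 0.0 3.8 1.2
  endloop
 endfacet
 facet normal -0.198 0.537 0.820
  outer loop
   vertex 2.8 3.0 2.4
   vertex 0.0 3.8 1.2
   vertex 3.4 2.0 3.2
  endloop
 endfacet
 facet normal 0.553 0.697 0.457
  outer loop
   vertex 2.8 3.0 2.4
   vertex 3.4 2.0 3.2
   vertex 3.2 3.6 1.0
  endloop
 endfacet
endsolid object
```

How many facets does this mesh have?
10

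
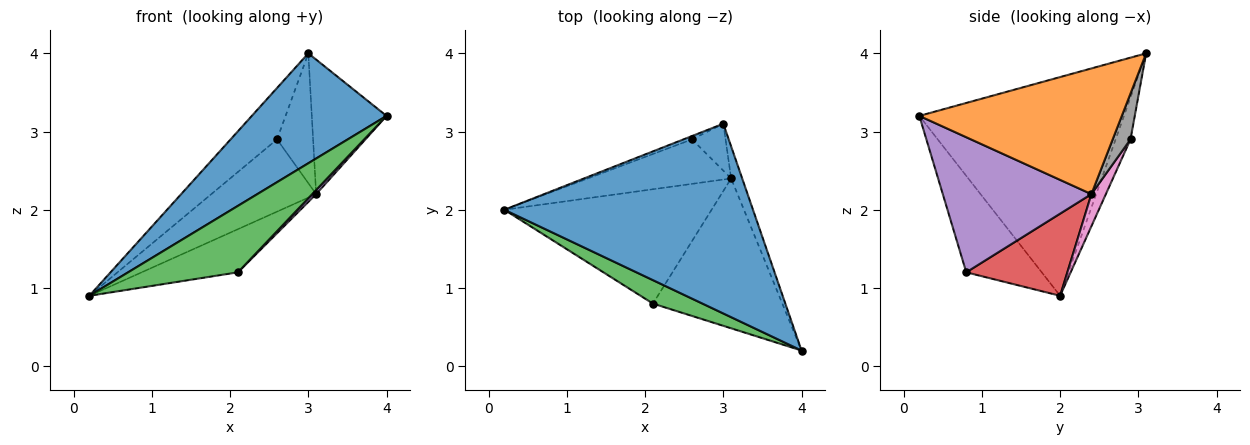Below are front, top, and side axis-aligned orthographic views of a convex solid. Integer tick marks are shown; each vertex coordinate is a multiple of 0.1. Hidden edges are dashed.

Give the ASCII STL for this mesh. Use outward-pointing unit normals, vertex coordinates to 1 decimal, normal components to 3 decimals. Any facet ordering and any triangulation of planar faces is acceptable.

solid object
 facet normal -0.606 -0.399 0.689
  outer loop
   vertex 3.0 3.1 4.0
   vertex 0.2 2.0 0.9
   vertex 4.0 0.2 3.2
  endloop
 endfacet
 facet normal 0.935 0.345 -0.082
  outer loop
   vertex 3.1 2.4 2.2
   vertex 3.0 3.1 4.0
   vertex 4.0 0.2 3.2
  endloop
 endfacet
 facet normal -0.544 -0.791 0.279
  outer loop
   vertex 2.1 0.8 1.2
   vertex 4.0 0.2 3.2
   vertex 0.2 2.0 0.9
  endloop
 endfacet
 facet normal 0.348 0.331 -0.877
  outer loop
   vertex 2.1 0.8 1.2
   vertex 0.2 2.0 0.9
   vertex 3.1 2.4 2.2
  endloop
 endfacet
 facet normal 0.722 -0.019 -0.692
  outer loop
   vertex 2.1 0.8 1.2
   vertex 3.1 2.4 2.2
   vertex 4.0 0.2 3.2
  endloop
 endfacet
 facet normal -0.305 0.950 -0.062
  outer loop
   vertex 2.6 2.9 2.9
   vertex 0.2 2.0 0.9
   vertex 3.0 3.1 4.0
  endloop
 endfacet
 facet normal 0.117 0.846 -0.521
  outer loop
   vertex 2.6 2.9 2.9
   vertex 3.1 2.4 2.2
   vertex 0.2 2.0 0.9
  endloop
 endfacet
 facet normal 0.421 0.853 -0.308
  outer loop
   vertex 2.6 2.9 2.9
   vertex 3.0 3.1 4.0
   vertex 3.1 2.4 2.2
  endloop
 endfacet
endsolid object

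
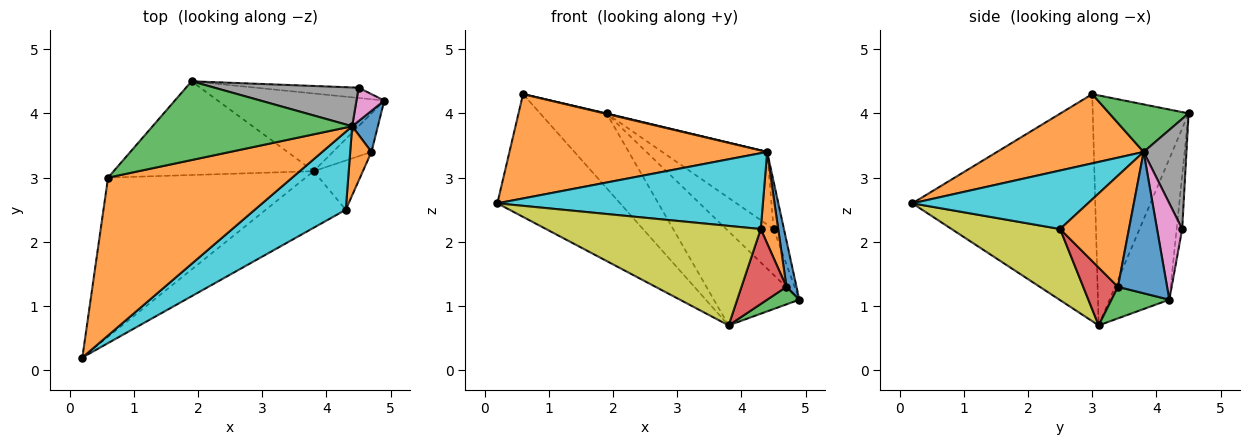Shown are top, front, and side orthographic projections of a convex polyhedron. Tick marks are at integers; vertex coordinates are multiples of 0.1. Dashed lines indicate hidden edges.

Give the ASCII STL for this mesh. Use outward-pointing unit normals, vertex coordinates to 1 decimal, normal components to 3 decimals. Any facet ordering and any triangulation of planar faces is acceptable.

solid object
 facet normal -0.474 0.678 -0.561
  outer loop
   vertex 3.8 3.1 0.7
   vertex 1.9 4.5 4.0
   vertex 4.9 4.2 1.1
  endloop
 endfacet
 facet normal 0.299 -0.526 0.796
  outer loop
   vertex 0.6 3.0 4.3
   vertex 0.2 0.2 2.6
   vertex 4.4 3.8 3.4
  endloop
 endfacet
 facet normal 0.232 -0.006 0.973
  outer loop
   vertex 0.6 3.0 4.3
   vertex 4.4 3.8 3.4
   vertex 1.9 4.5 4.0
  endloop
 endfacet
 facet normal -0.673 0.452 -0.586
  outer loop
   vertex 0.6 3.0 4.3
   vertex 3.8 3.1 0.7
   vertex 0.2 0.2 2.6
  endloop
 endfacet
 facet normal -0.669 0.463 -0.582
  outer loop
   vertex 0.6 3.0 4.3
   vertex 1.9 4.5 4.0
   vertex 3.8 3.1 0.7
  endloop
 endfacet
 facet normal -0.113 0.969 -0.217
  outer loop
   vertex 4.5 4.4 2.2
   vertex 4.9 4.2 1.1
   vertex 1.9 4.5 4.0
  endloop
 endfacet
 facet normal 0.894 0.367 0.258
  outer loop
   vertex 4.5 4.4 2.2
   vertex 4.4 3.8 3.4
   vertex 4.9 4.2 1.1
  endloop
 endfacet
 facet normal 0.339 0.830 0.443
  outer loop
   vertex 4.5 4.4 2.2
   vertex 1.9 4.5 4.0
   vertex 4.4 3.8 3.4
  endloop
 endfacet
 facet normal 0.402 -0.796 -0.452
  outer loop
   vertex 4.3 2.5 2.2
   vertex 0.2 0.2 2.6
   vertex 3.8 3.1 0.7
  endloop
 endfacet
 facet normal 0.419 -0.633 0.651
  outer loop
   vertex 4.3 2.5 2.2
   vertex 4.4 3.8 3.4
   vertex 0.2 0.2 2.6
  endloop
 endfacet
 facet normal 0.965 -0.197 0.175
  outer loop
   vertex 4.7 3.4 1.3
   vertex 4.9 4.2 1.1
   vertex 4.4 3.8 3.4
  endloop
 endfacet
 facet normal 0.953 -0.241 0.182
  outer loop
   vertex 4.7 3.4 1.3
   vertex 4.4 3.8 3.4
   vertex 4.3 2.5 2.2
  endloop
 endfacet
 facet normal 0.597 -0.332 -0.730
  outer loop
   vertex 4.7 3.4 1.3
   vertex 3.8 3.1 0.7
   vertex 4.9 4.2 1.1
  endloop
 endfacet
 facet normal 0.542 -0.702 -0.462
  outer loop
   vertex 4.7 3.4 1.3
   vertex 4.3 2.5 2.2
   vertex 3.8 3.1 0.7
  endloop
 endfacet
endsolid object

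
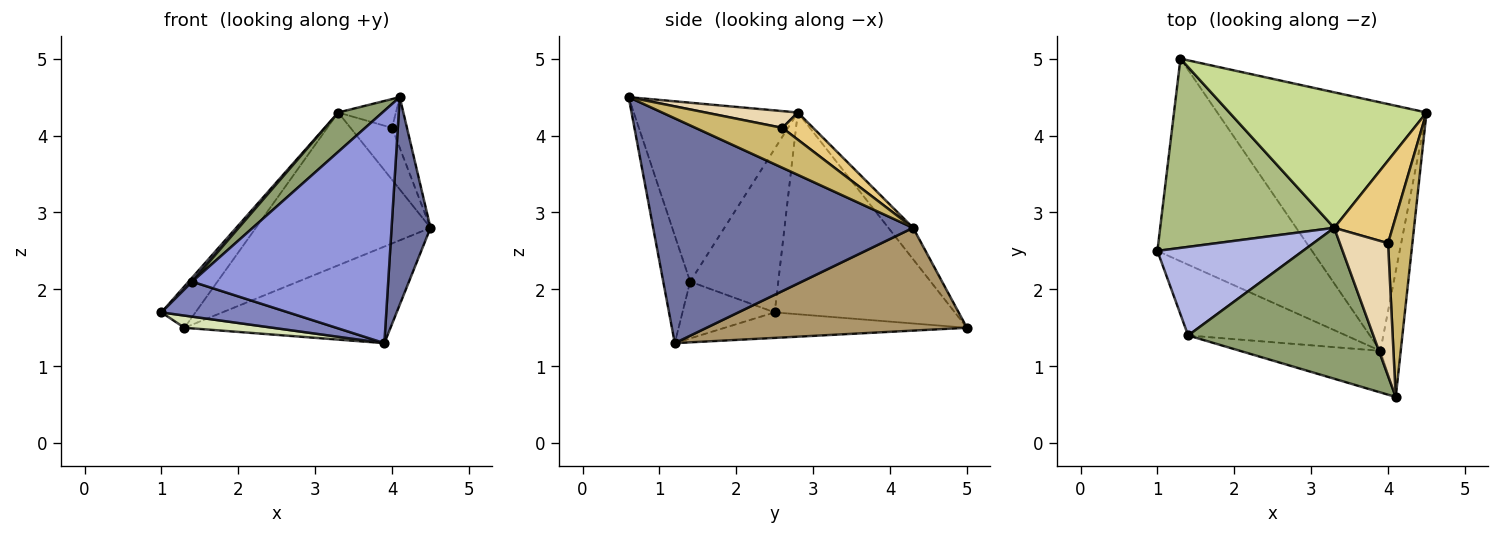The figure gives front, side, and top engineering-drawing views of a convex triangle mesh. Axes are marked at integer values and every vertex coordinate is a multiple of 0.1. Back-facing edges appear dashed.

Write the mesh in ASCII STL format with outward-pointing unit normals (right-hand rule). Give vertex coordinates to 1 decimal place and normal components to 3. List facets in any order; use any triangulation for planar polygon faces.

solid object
 facet normal 0.985 -0.147 -0.089
  outer loop
   vertex 3.9 1.2 1.3
   vertex 4.5 4.3 2.8
   vertex 4.1 0.6 4.5
  endloop
 endfacet
 facet normal -0.307 -0.422 -0.853
  outer loop
   vertex 1.4 1.4 2.1
   vertex 1.0 2.5 1.7
   vertex 3.9 1.2 1.3
  endloop
 endfacet
 facet normal -0.134 -0.976 -0.175
  outer loop
   vertex 1.4 1.4 2.1
   vertex 3.9 1.2 1.3
   vertex 4.1 0.6 4.5
  endloop
 endfacet
 facet normal -0.747 -0.030 0.664
  outer loop
   vertex 1.4 1.4 2.1
   vertex 3.3 2.8 4.3
   vertex 1.0 2.5 1.7
  endloop
 endfacet
 facet normal -0.683 -0.184 0.707
  outer loop
   vertex 1.4 1.4 2.1
   vertex 4.1 0.6 4.5
   vertex 3.3 2.8 4.3
  endloop
 endfacet
 facet normal -0.749 0.142 0.647
  outer loop
   vertex 1.3 5.0 1.5
   vertex 1.0 2.5 1.7
   vertex 3.3 2.8 4.3
  endloop
 endfacet
 facet normal -0.105 0.744 0.660
  outer loop
   vertex 1.3 5.0 1.5
   vertex 3.3 2.8 4.3
   vertex 4.5 4.3 2.8
  endloop
 endfacet
 facet normal -0.162 -0.059 -0.985
  outer loop
   vertex 1.3 5.0 1.5
   vertex 3.9 1.2 1.3
   vertex 1.0 2.5 1.7
  endloop
 endfacet
 facet normal 0.416 0.329 -0.847
  outer loop
   vertex 1.3 5.0 1.5
   vertex 4.5 4.3 2.8
   vertex 3.9 1.2 1.3
  endloop
 endfacet
 facet normal 0.845 0.145 0.515
  outer loop
   vertex 4.0 2.6 4.1
   vertex 4.1 0.6 4.5
   vertex 4.5 4.3 2.8
  endloop
 endfacet
 facet normal 0.366 0.495 0.788
  outer loop
   vertex 4.0 2.6 4.1
   vertex 4.5 4.3 2.8
   vertex 3.3 2.8 4.3
  endloop
 endfacet
 facet normal 0.322 0.201 0.925
  outer loop
   vertex 4.0 2.6 4.1
   vertex 3.3 2.8 4.3
   vertex 4.1 0.6 4.5
  endloop
 endfacet
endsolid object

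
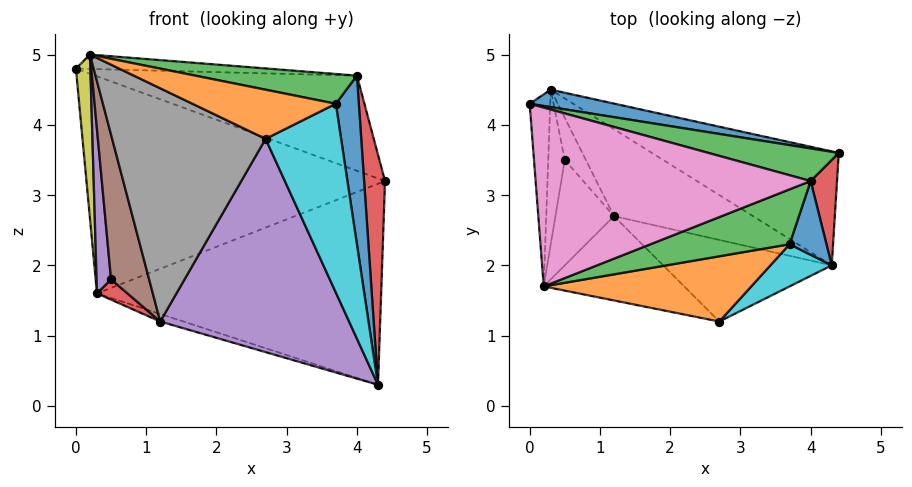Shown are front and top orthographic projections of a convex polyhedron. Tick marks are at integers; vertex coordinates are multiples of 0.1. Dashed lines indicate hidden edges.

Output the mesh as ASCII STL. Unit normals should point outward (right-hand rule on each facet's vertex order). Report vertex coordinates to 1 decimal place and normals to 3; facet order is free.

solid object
 facet normal 0.184 0.980 0.079
  outer loop
   vertex 0.3 4.5 1.6
   vertex 0.0 4.3 4.8
   vertex 4.4 3.6 3.2
  endloop
 endfacet
 facet normal 0.358 0.812 -0.460
  outer loop
   vertex 4.3 2.0 0.3
   vertex 0.3 4.5 1.6
   vertex 4.4 3.6 3.2
  endloop
 endfacet
 facet normal 0.259 0.914 0.313
  outer loop
   vertex 4.0 3.2 4.7
   vertex 4.4 3.6 3.2
   vertex 0.0 4.3 4.8
  endloop
 endfacet
 facet normal 0.927 -0.341 0.156
  outer loop
   vertex 4.0 3.2 4.7
   vertex 4.3 2.0 0.3
   vertex 4.4 3.6 3.2
  endloop
 endfacet
 facet normal -0.300 -0.891 -0.341
  outer loop
   vertex 1.2 2.7 1.2
   vertex 4.3 2.0 0.3
   vertex 2.7 1.2 3.8
  endloop
 endfacet
 facet normal -0.260 0.084 -0.962
  outer loop
   vertex 1.2 2.7 1.2
   vertex 0.3 4.5 1.6
   vertex 4.3 2.0 0.3
  endloop
 endfacet
 facet normal 0.047 0.080 0.996
  outer loop
   vertex 0.2 1.7 5.0
   vertex 4.0 3.2 4.7
   vertex 0.0 4.3 4.8
  endloop
 endfacet
 facet normal -0.331 -0.887 -0.321
  outer loop
   vertex 0.2 1.7 5.0
   vertex 1.2 2.7 1.2
   vertex 2.7 1.2 3.8
  endloop
 endfacet
 facet normal -0.992 -0.084 -0.098
  outer loop
   vertex 0.2 1.7 5.0
   vertex 0.0 4.3 4.8
   vertex 0.3 4.5 1.6
  endloop
 endfacet
 facet normal 0.694 -0.702 0.157
  outer loop
   vertex 3.7 2.3 4.3
   vertex 2.7 1.2 3.8
   vertex 4.3 2.0 0.3
  endloop
 endfacet
 facet normal 0.911 -0.377 0.165
  outer loop
   vertex 3.7 2.3 4.3
   vertex 4.3 2.0 0.3
   vertex 4.0 3.2 4.7
  endloop
 endfacet
 facet normal 0.254 -0.582 0.772
  outer loop
   vertex 3.7 2.3 4.3
   vertex 0.2 1.7 5.0
   vertex 2.7 1.2 3.8
  endloop
 endfacet
 facet normal 0.249 -0.462 0.851
  outer loop
   vertex 3.7 2.3 4.3
   vertex 4.0 3.2 4.7
   vertex 0.2 1.7 5.0
  endloop
 endfacet
 facet normal -0.785 -0.269 -0.558
  outer loop
   vertex 0.5 3.5 1.8
   vertex 0.3 4.5 1.6
   vertex 1.2 2.7 1.2
  endloop
 endfacet
 facet normal -0.947 -0.233 -0.220
  outer loop
   vertex 0.5 3.5 1.8
   vertex 0.2 1.7 5.0
   vertex 0.3 4.5 1.6
  endloop
 endfacet
 facet normal -0.819 -0.464 -0.338
  outer loop
   vertex 0.5 3.5 1.8
   vertex 1.2 2.7 1.2
   vertex 0.2 1.7 5.0
  endloop
 endfacet
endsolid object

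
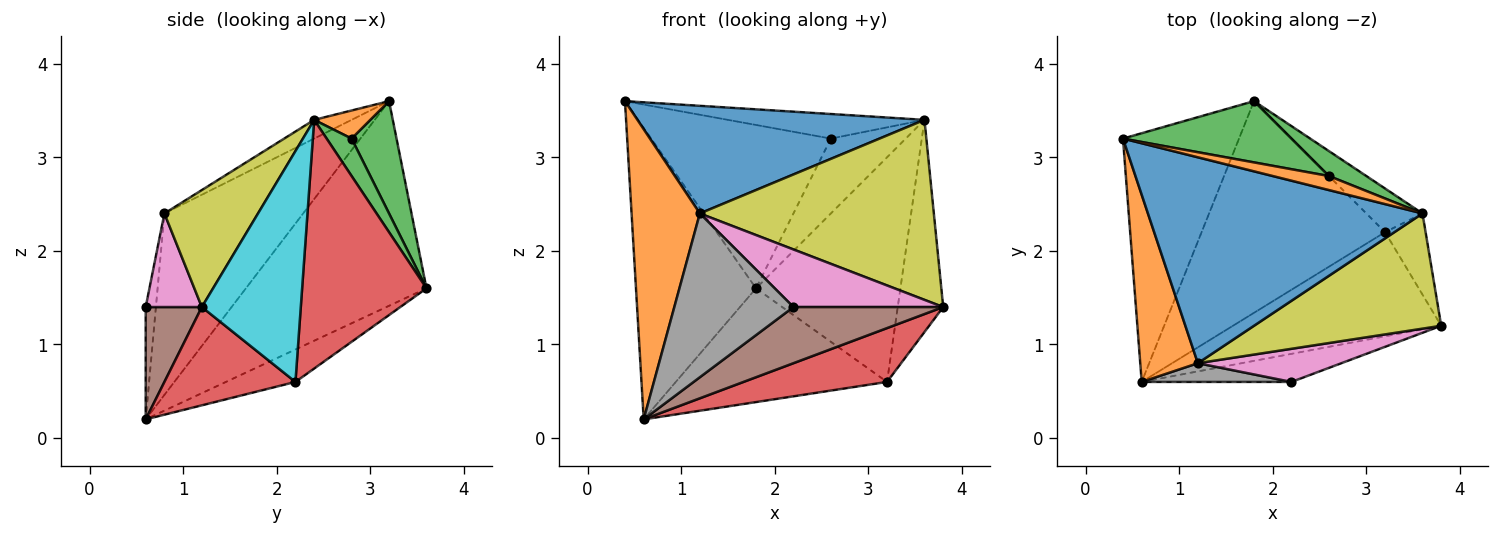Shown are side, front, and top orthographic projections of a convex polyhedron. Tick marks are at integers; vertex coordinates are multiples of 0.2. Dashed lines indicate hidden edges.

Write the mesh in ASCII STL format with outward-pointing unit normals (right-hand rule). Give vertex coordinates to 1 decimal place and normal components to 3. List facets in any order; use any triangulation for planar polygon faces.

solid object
 facet normal -0.753 0.501 -0.427
  outer loop
   vertex 1.8 3.6 1.6
   vertex 0.6 0.6 0.2
   vertex 0.4 3.2 3.6
  endloop
 endfacet
 facet normal -0.863 -0.425 0.274
  outer loop
   vertex 1.2 0.8 2.4
   vertex 0.4 3.2 3.6
   vertex 0.6 0.6 0.2
  endloop
 endfacet
 facet normal 0.228 0.912 0.342
  outer loop
   vertex 2.6 2.8 3.2
   vertex 1.8 3.6 1.6
   vertex 0.4 3.2 3.6
  endloop
 endfacet
 facet normal 0.387 -0.423 -0.819
  outer loop
   vertex 3.2 2.2 0.6
   vertex 3.8 1.2 1.4
   vertex 0.6 0.6 0.2
  endloop
 endfacet
 facet normal -0.154 0.468 -0.870
  outer loop
   vertex 3.2 2.2 0.6
   vertex 0.6 0.6 0.2
   vertex 1.8 3.6 1.6
  endloop
 endfacet
 facet normal 0.318 -0.848 -0.424
  outer loop
   vertex 2.2 0.6 1.4
   vertex 0.6 0.6 0.2
   vertex 3.8 1.2 1.4
  endloop
 endfacet
 facet normal 0.309 -0.824 0.474
  outer loop
   vertex 2.2 0.6 1.4
   vertex 3.8 1.2 1.4
   vertex 1.2 0.8 2.4
  endloop
 endfacet
 facet normal -0.085 -0.990 0.113
  outer loop
   vertex 2.2 0.6 1.4
   vertex 1.2 0.8 2.4
   vertex 0.6 0.6 0.2
  endloop
 endfacet
 facet normal 0.319 -0.798 0.511
  outer loop
   vertex 3.6 2.4 3.4
   vertex 1.2 0.8 2.4
   vertex 3.8 1.2 1.4
  endloop
 endfacet
 facet normal 0.897 0.412 -0.158
  outer loop
   vertex 3.6 2.4 3.4
   vertex 3.8 1.2 1.4
   vertex 3.2 2.2 0.6
  endloop
 endfacet
 facet normal -0.060 -0.462 0.885
  outer loop
   vertex 3.6 2.4 3.4
   vertex 0.4 3.2 3.6
   vertex 1.2 0.8 2.4
  endloop
 endfacet
 facet normal 0.241 0.843 0.482
  outer loop
   vertex 3.6 2.4 3.4
   vertex 2.6 2.8 3.2
   vertex 0.4 3.2 3.6
  endloop
 endfacet
 facet normal 0.302 0.905 0.302
  outer loop
   vertex 3.6 2.4 3.4
   vertex 1.8 3.6 1.6
   vertex 2.6 2.8 3.2
  endloop
 endfacet
 facet normal 0.646 0.750 -0.146
  outer loop
   vertex 3.6 2.4 3.4
   vertex 3.2 2.2 0.6
   vertex 1.8 3.6 1.6
  endloop
 endfacet
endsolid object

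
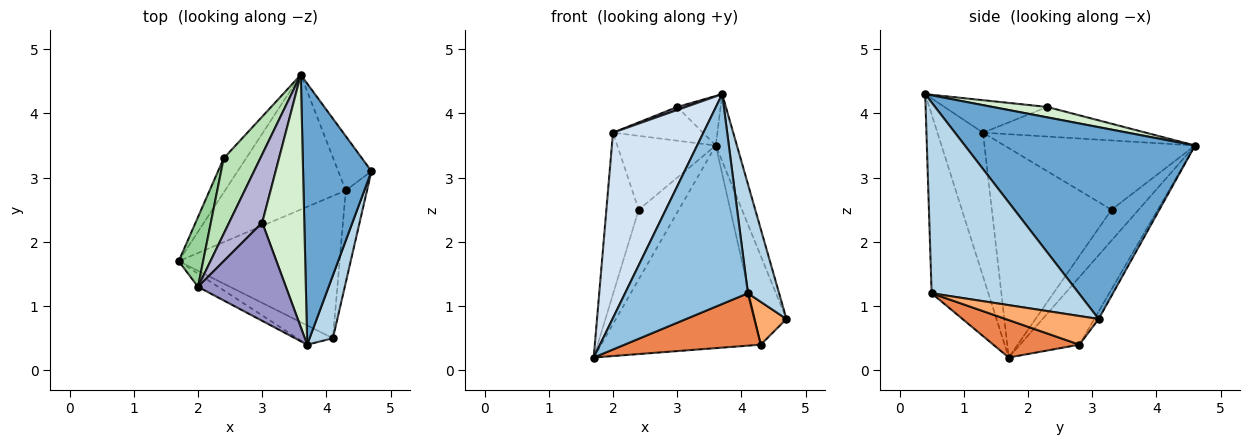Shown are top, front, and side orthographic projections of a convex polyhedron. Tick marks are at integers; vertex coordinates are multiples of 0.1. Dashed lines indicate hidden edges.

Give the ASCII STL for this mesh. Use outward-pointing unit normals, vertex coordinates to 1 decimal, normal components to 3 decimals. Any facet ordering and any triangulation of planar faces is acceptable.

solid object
 facet normal 0.938 0.086 0.335
  outer loop
   vertex 3.6 4.6 3.5
   vertex 3.7 0.4 4.3
   vertex 4.7 3.1 0.8
  endloop
 endfacet
 facet normal -0.418 -0.905 -0.083
  outer loop
   vertex 4.1 0.5 1.2
   vertex 3.7 0.4 4.3
   vertex 1.7 1.7 0.2
  endloop
 endfacet
 facet normal 0.971 -0.206 0.119
  outer loop
   vertex 4.1 0.5 1.2
   vertex 4.7 3.1 0.8
   vertex 3.7 0.4 4.3
  endloop
 endfacet
 facet normal -0.449 -0.891 -0.063
  outer loop
   vertex 2.0 1.3 3.7
   vertex 1.7 1.7 0.2
   vertex 3.7 0.4 4.3
  endloop
 endfacet
 facet normal 0.213 -0.337 -0.917
  outer loop
   vertex 4.3 2.8 0.4
   vertex 4.1 0.5 1.2
   vertex 1.7 1.7 0.2
  endloop
 endfacet
 facet normal 0.774 -0.267 -0.574
  outer loop
   vertex 4.3 2.8 0.4
   vertex 4.7 3.1 0.8
   vertex 4.1 0.5 1.2
  endloop
 endfacet
 facet normal -0.296 0.796 -0.529
  outer loop
   vertex 4.3 2.8 0.4
   vertex 1.7 1.7 0.2
   vertex 3.6 4.6 3.5
  endloop
 endfacet
 facet normal -0.117 0.847 -0.518
  outer loop
   vertex 4.3 2.8 0.4
   vertex 3.6 4.6 3.5
   vertex 4.7 3.1 0.8
  endloop
 endfacet
 facet normal -0.518 0.768 -0.377
  outer loop
   vertex 2.4 3.3 2.5
   vertex 3.6 4.6 3.5
   vertex 1.7 1.7 0.2
  endloop
 endfacet
 facet normal -0.959 0.259 0.112
  outer loop
   vertex 2.4 3.3 2.5
   vertex 1.7 1.7 0.2
   vertex 2.0 1.3 3.7
  endloop
 endfacet
 facet normal -0.804 0.416 0.425
  outer loop
   vertex 2.4 3.3 2.5
   vertex 2.0 1.3 3.7
   vertex 3.6 4.6 3.5
  endloop
 endfacet
 facet normal 0.236 0.187 0.954
  outer loop
   vertex 3.0 2.3 4.1
   vertex 3.7 0.4 4.3
   vertex 3.6 4.6 3.5
  endloop
 endfacet
 facet normal -0.346 -0.029 0.938
  outer loop
   vertex 3.0 2.3 4.1
   vertex 2.0 1.3 3.7
   vertex 3.7 0.4 4.3
  endloop
 endfacet
 facet normal -0.625 0.346 0.700
  outer loop
   vertex 3.0 2.3 4.1
   vertex 3.6 4.6 3.5
   vertex 2.0 1.3 3.7
  endloop
 endfacet
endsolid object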